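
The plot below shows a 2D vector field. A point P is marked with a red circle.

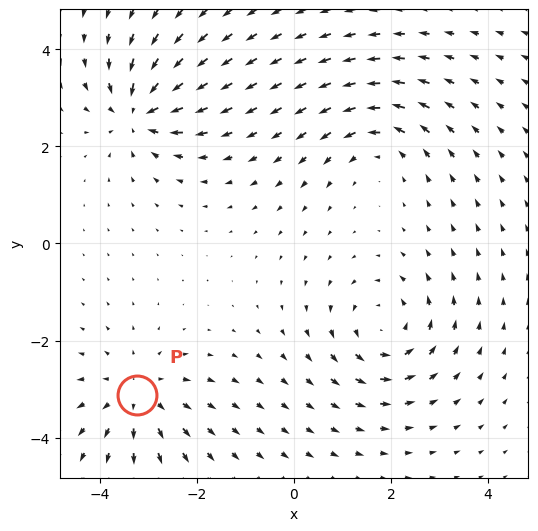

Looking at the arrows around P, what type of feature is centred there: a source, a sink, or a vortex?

source

At P (-3.2, -3.1) the arrows spread outward. Divergence about +3, curl ≈0 — positive divergence with near-zero curl is a source.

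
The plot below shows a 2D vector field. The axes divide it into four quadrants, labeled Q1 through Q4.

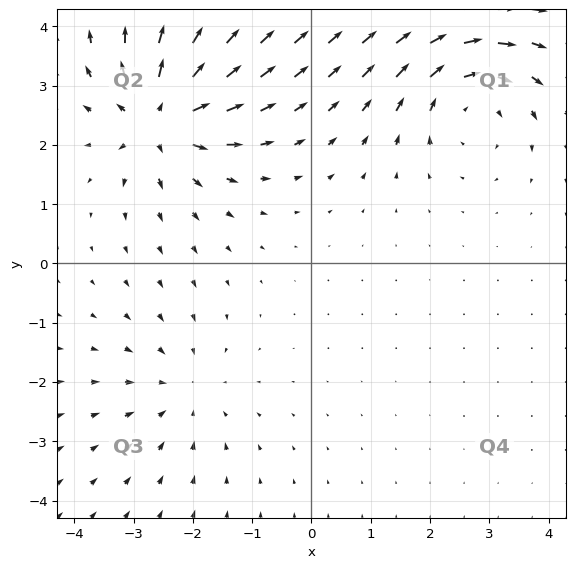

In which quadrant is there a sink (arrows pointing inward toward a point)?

Q3

The sink sits at approximately (-2.2, -2.2), which lies in quadrant Q3. The divergence there is about -2, negative as expected for a sink.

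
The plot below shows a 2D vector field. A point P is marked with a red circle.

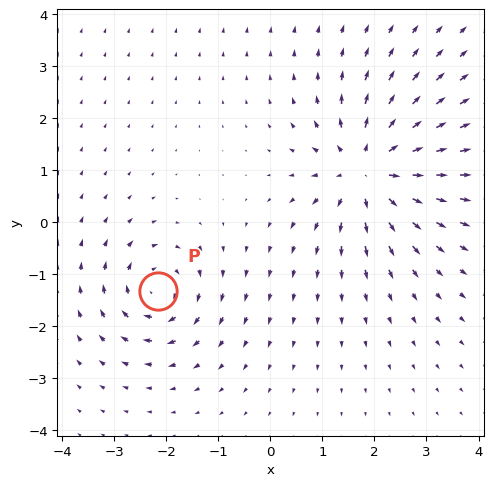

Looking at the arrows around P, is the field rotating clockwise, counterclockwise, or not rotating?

clockwise

Near P at (-2.2, -1.3) the arrows circulate clockwise. The curl (z-component) there is about -4; negative curl means clockwise rotation.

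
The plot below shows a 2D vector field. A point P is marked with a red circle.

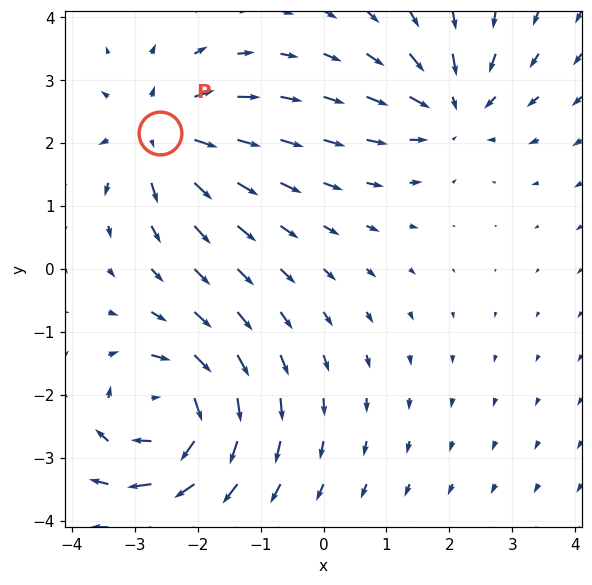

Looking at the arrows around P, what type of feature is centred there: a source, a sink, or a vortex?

At P (-2.6, 2.2) the arrows spread outward. Divergence about +4, curl ≈0 — positive divergence with near-zero curl is a source.

source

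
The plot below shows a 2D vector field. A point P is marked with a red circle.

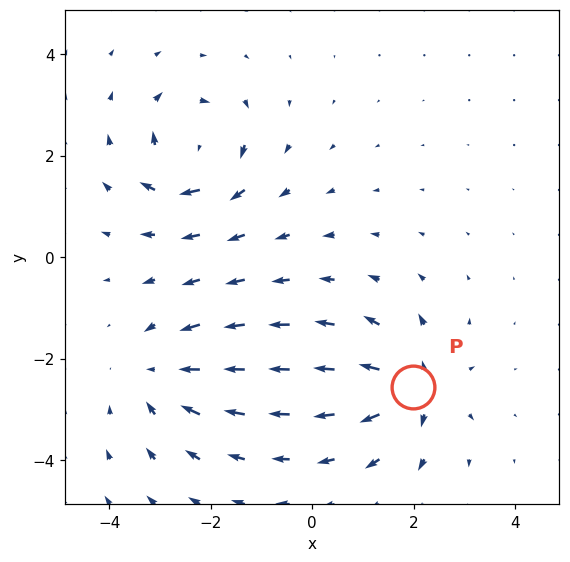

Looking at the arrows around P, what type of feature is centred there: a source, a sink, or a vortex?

source

At P (2.0, -2.6) the arrows spread outward. Divergence about +7, curl ≈0 — positive divergence with near-zero curl is a source.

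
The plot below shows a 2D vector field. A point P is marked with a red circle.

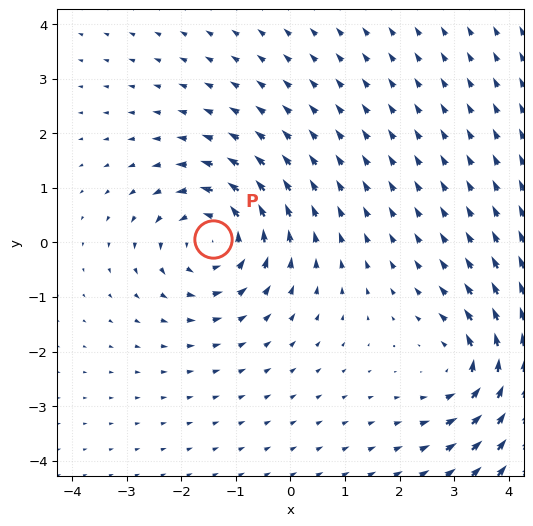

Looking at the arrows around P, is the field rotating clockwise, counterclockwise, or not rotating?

Near P at (-1.4, 0.1) the arrows circulate counterclockwise. The curl (z-component) there is about +5; positive curl means counterclockwise rotation.

counterclockwise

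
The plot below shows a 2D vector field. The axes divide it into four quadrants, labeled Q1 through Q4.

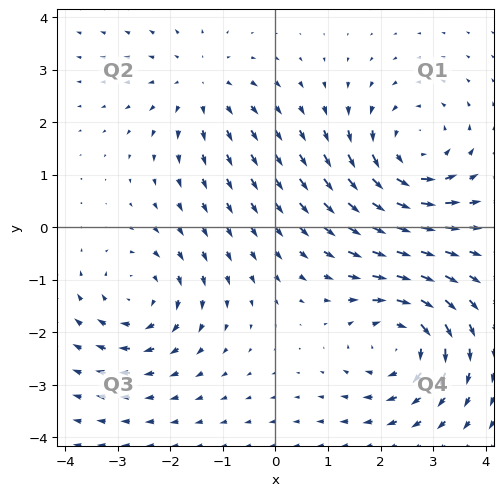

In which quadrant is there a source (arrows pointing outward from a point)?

The source sits at approximately (-1.4, 2.7), which lies in quadrant Q2. The divergence there is about +3, positive as expected for a source.

Q2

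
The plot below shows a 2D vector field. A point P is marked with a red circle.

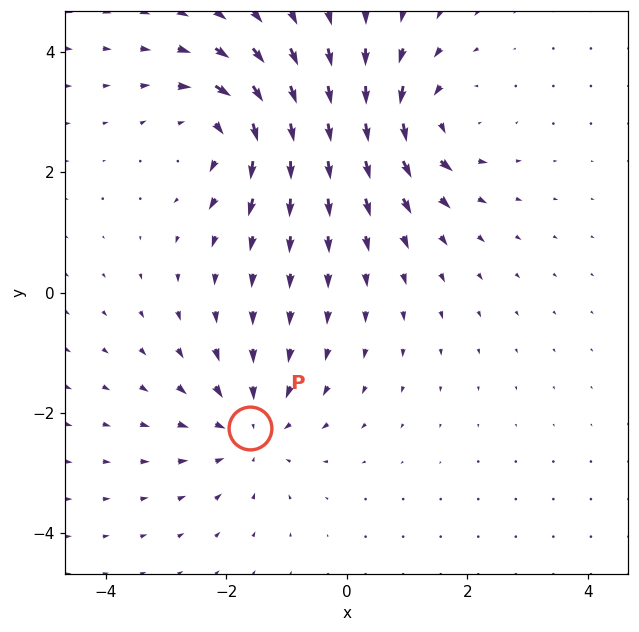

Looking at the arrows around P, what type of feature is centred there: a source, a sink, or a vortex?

sink

At P (-1.6, -2.3) the arrows converge inward. Divergence about -4, curl ≈0 — negative divergence with near-zero curl is a sink.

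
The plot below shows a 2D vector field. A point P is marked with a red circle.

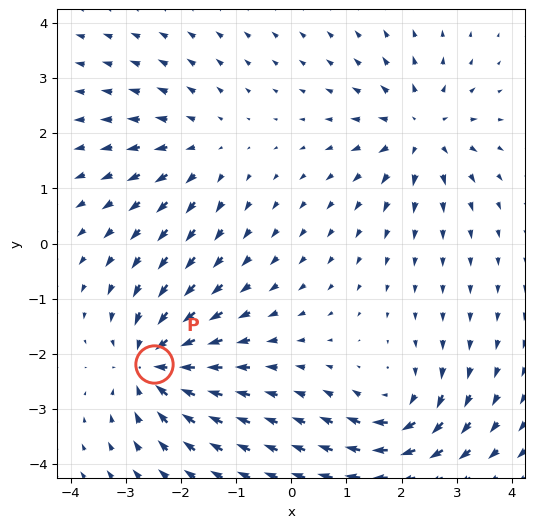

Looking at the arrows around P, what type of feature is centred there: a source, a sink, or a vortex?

sink

At P (-2.5, -2.2) the arrows converge inward. Divergence about -6, curl ≈0 — negative divergence with near-zero curl is a sink.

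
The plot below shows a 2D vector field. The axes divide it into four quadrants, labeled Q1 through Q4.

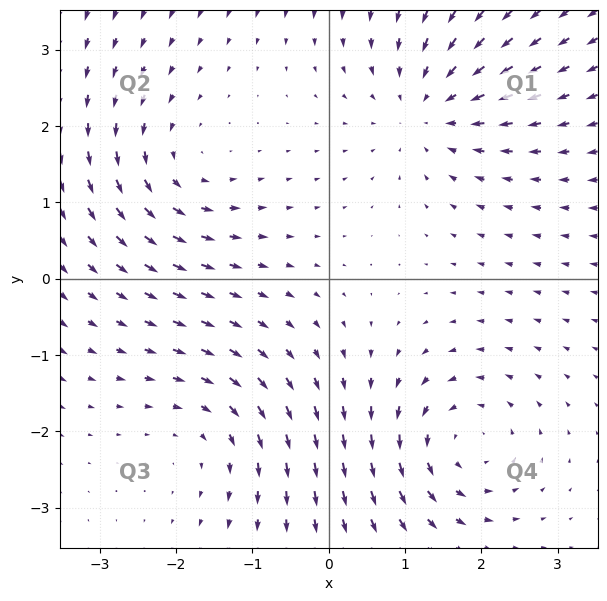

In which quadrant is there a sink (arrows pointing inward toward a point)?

The sink sits at approximately (1.3, 2.2), which lies in quadrant Q1. The divergence there is about -4, negative as expected for a sink.

Q1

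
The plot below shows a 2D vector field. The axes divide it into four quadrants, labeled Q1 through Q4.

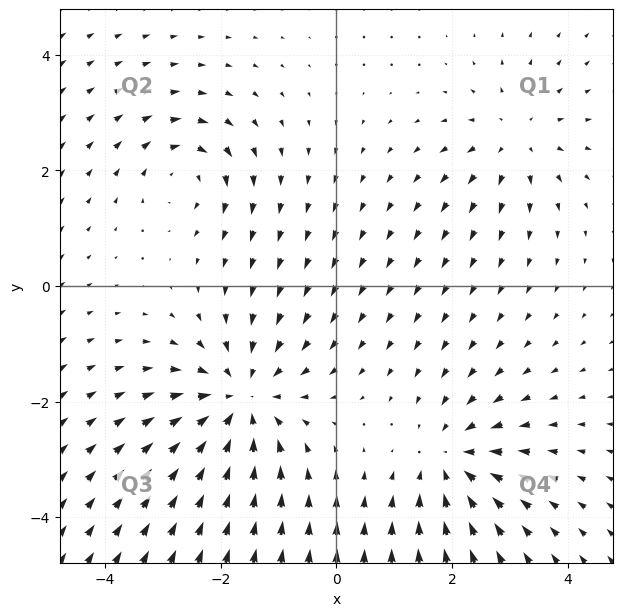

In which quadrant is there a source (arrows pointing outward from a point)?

The source sits at approximately (3.1, 2.5), which lies in quadrant Q1. The divergence there is about +3, positive as expected for a source.

Q1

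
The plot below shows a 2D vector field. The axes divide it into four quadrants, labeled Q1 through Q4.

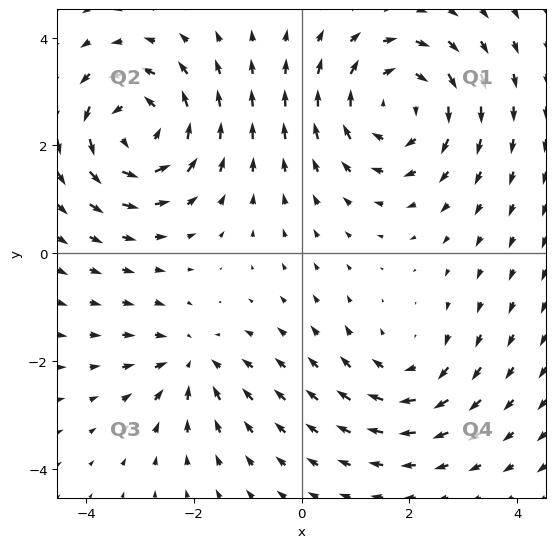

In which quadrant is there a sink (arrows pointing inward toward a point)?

Q3

The sink sits at approximately (-2.0, -2.0), which lies in quadrant Q3. The divergence there is about -3, negative as expected for a sink.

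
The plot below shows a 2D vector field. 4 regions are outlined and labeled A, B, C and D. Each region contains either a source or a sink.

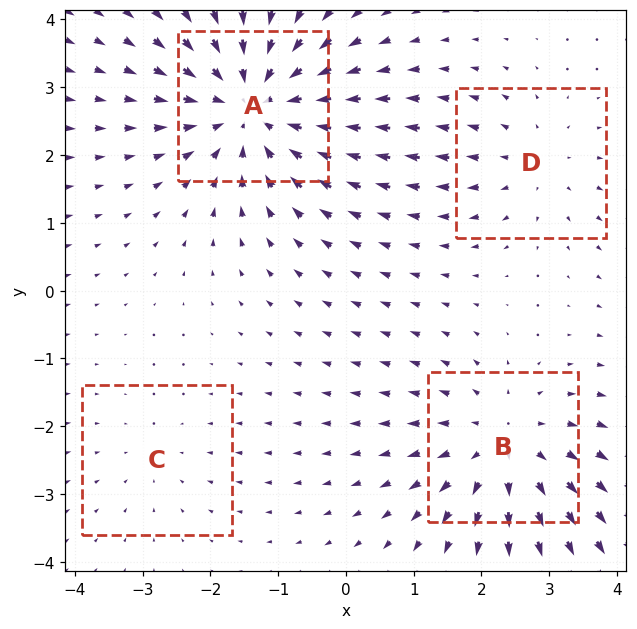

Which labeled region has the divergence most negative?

Divergence at each region's feature centre — A: about -6, B: about +4, C: about -2, D: about +3. Region A is most negative.

A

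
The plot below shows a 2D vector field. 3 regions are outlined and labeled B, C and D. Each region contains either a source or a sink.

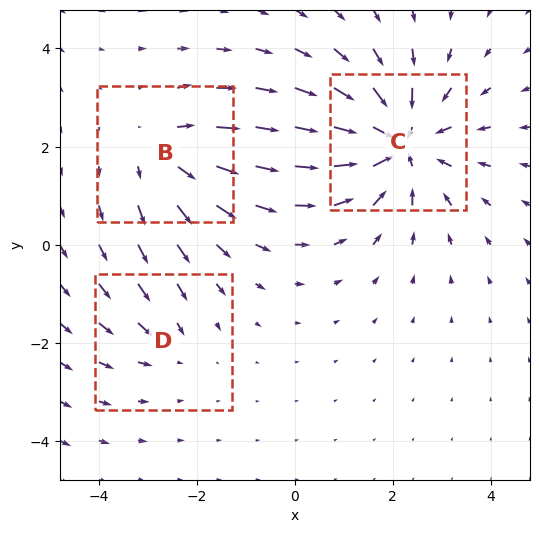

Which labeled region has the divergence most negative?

C

Divergence at each region's feature centre — B: about +3, C: about -4, D: about -2. Region C is most negative.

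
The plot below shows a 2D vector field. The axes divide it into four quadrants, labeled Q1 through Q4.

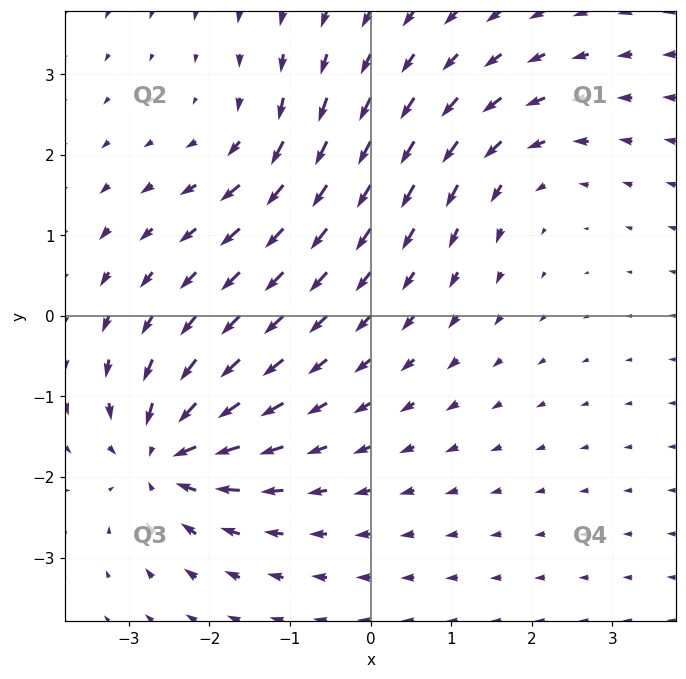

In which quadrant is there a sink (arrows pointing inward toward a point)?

Q3

The sink sits at approximately (-2.5, -1.7), which lies in quadrant Q3. The divergence there is about -7, negative as expected for a sink.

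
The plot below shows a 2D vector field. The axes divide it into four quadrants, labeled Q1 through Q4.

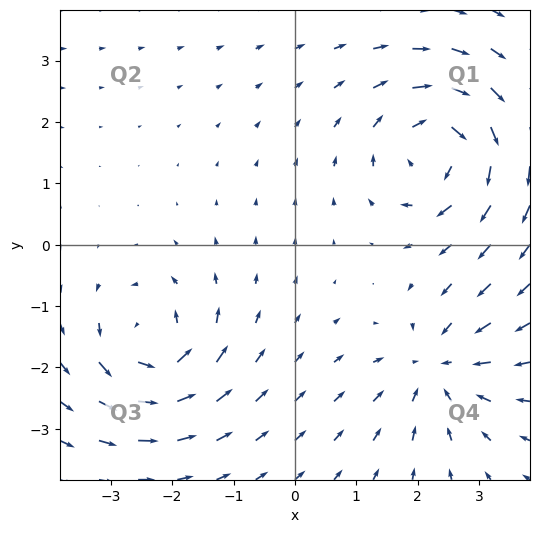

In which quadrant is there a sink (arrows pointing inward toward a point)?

The sink sits at approximately (2.3, -2.0), which lies in quadrant Q4. The divergence there is about -5, negative as expected for a sink.

Q4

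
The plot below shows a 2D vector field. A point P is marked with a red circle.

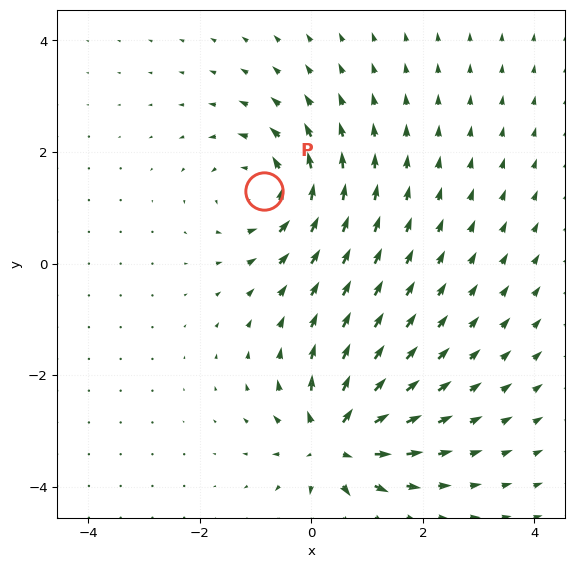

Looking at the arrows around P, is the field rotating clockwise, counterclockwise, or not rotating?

counterclockwise

Near P at (-0.8, 1.3) the arrows circulate counterclockwise. The curl (z-component) there is about +4; positive curl means counterclockwise rotation.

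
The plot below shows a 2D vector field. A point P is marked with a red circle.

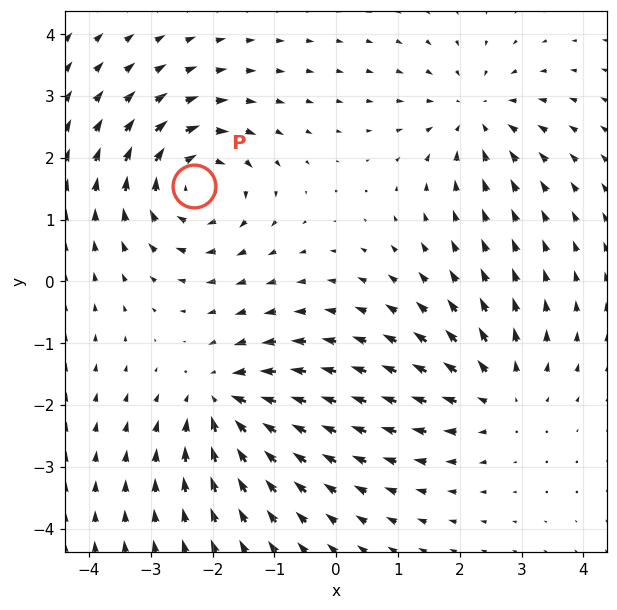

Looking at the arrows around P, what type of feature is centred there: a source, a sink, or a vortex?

At P (-2.3, 1.5) the arrows circulate clockwise. Divergence ≈0, curl about -4 — near-zero divergence with nonzero curl is a vortex.

vortex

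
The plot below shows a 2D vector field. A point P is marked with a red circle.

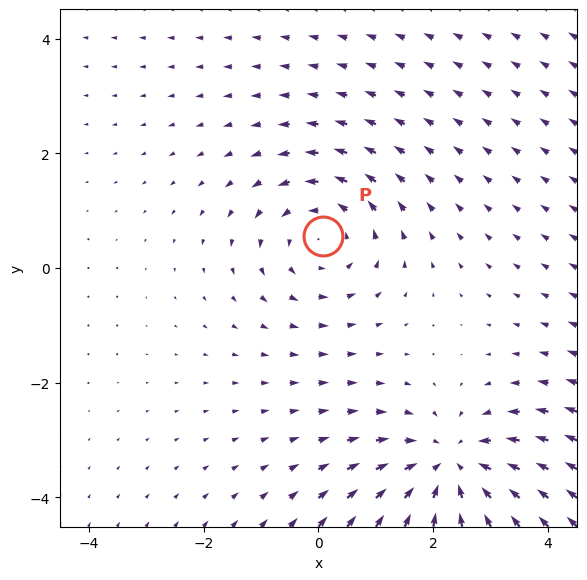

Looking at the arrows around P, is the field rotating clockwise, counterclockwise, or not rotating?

Near P at (0.1, 0.6) the arrows circulate counterclockwise. The curl (z-component) there is about +2; positive curl means counterclockwise rotation.

counterclockwise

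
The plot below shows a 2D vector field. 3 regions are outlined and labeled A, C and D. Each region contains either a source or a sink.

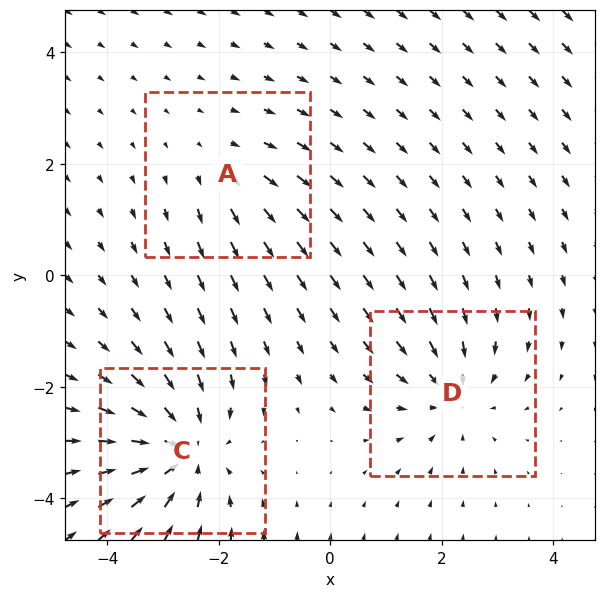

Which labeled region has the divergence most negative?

Divergence at each region's feature centre — A: about +2, C: about -4, D: about -3. Region C is most negative.

C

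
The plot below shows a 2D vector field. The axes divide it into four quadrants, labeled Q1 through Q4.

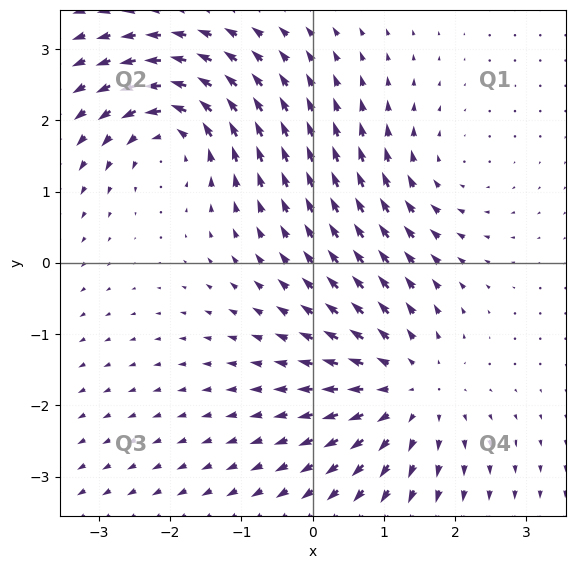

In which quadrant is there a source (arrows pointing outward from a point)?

The source sits at approximately (1.3, -1.8), which lies in quadrant Q4. The divergence there is about +3, positive as expected for a source.

Q4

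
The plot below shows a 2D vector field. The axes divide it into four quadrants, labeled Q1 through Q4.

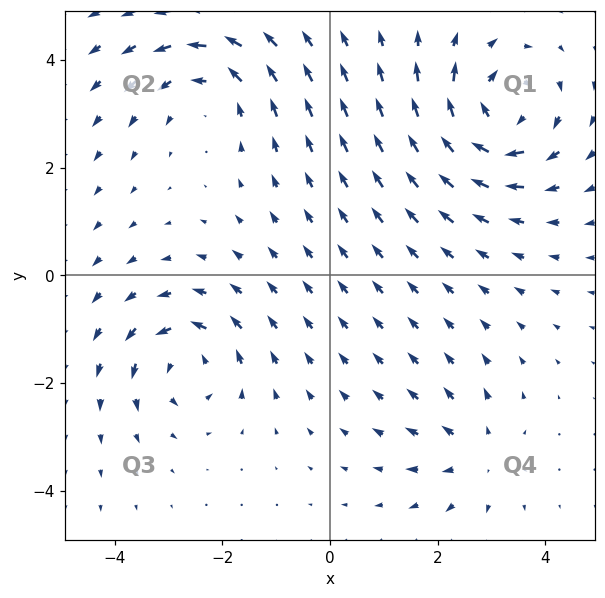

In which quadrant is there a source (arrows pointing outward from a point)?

Q4

The source sits at approximately (2.7, -3.3), which lies in quadrant Q4. The divergence there is about +3, positive as expected for a source.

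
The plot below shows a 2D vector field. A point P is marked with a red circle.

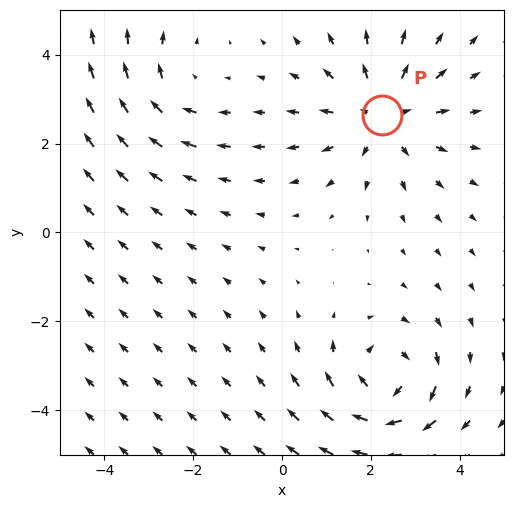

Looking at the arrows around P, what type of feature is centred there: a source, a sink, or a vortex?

source

At P (2.3, 2.6) the arrows spread outward. Divergence about +4, curl ≈0 — positive divergence with near-zero curl is a source.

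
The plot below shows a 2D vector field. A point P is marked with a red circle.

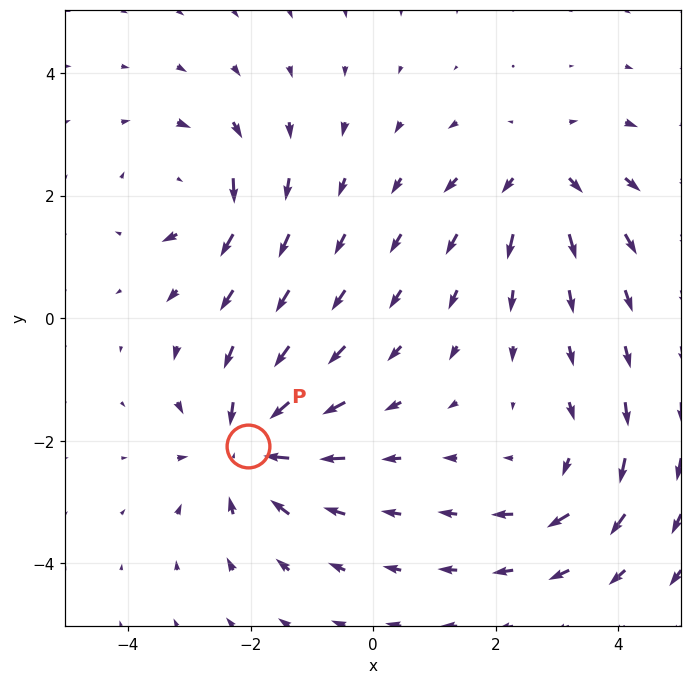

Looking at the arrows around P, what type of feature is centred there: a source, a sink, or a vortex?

At P (-2.0, -2.1) the arrows converge inward. Divergence about -6, curl ≈0 — negative divergence with near-zero curl is a sink.

sink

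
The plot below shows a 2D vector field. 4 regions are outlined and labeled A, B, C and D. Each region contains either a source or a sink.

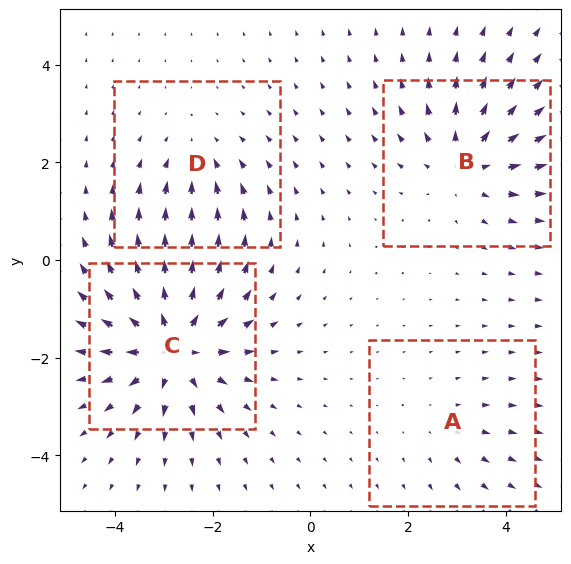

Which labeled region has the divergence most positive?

C

Divergence at each region's feature centre — A: about +2, B: about +4, C: about +7, D: about -3. Region C is most positive.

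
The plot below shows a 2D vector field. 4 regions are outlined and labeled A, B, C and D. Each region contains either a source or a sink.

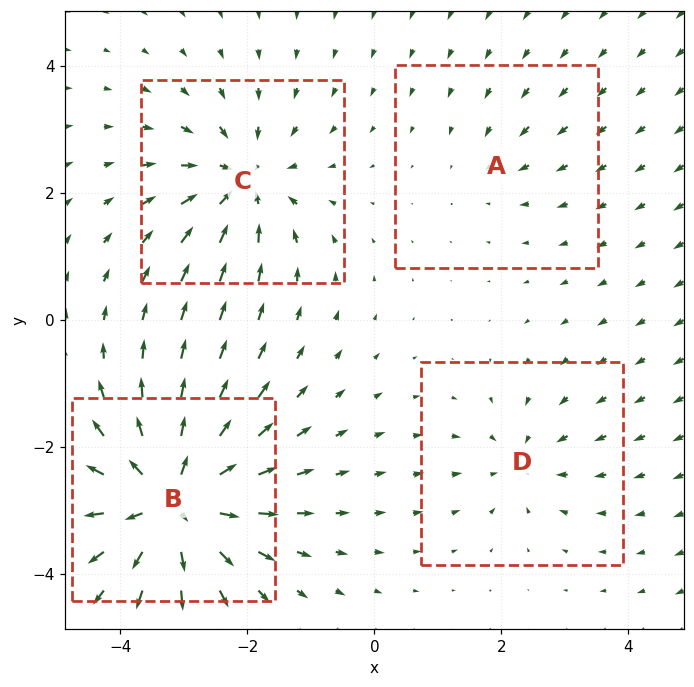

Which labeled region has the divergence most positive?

Divergence at each region's feature centre — A: about -2, B: about +9, C: about -6, D: about -4. Region B is most positive.

B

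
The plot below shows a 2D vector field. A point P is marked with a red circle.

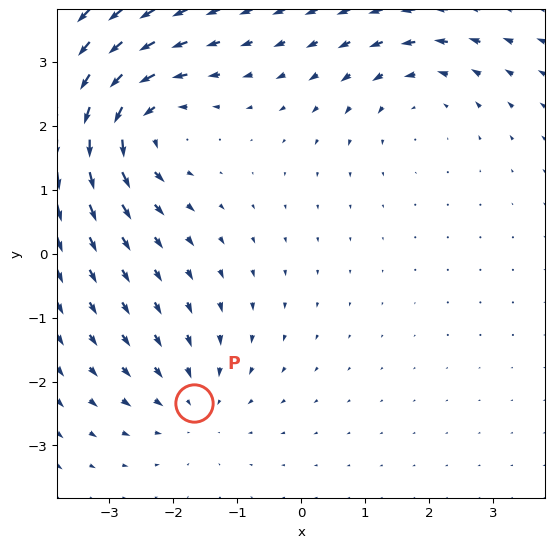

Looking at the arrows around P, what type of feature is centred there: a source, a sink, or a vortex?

At P (-1.7, -2.3) the arrows converge inward. Divergence about -2, curl ≈0 — negative divergence with near-zero curl is a sink.

sink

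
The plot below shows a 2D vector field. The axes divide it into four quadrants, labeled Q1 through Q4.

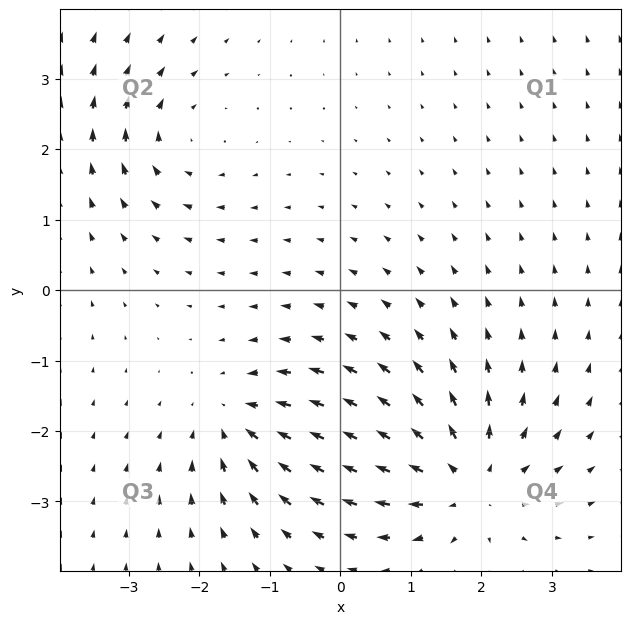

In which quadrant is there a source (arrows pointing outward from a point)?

The source sits at approximately (1.8, -2.7), which lies in quadrant Q4. The divergence there is about +4, positive as expected for a source.

Q4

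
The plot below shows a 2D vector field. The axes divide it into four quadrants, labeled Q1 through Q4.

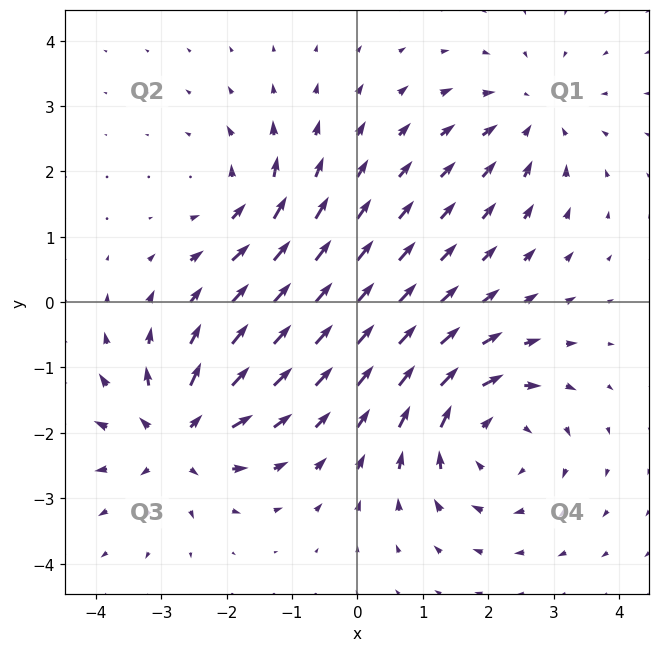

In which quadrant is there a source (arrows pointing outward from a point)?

Q3

The source sits at approximately (-2.8, -2.1), which lies in quadrant Q3. The divergence there is about +5, positive as expected for a source.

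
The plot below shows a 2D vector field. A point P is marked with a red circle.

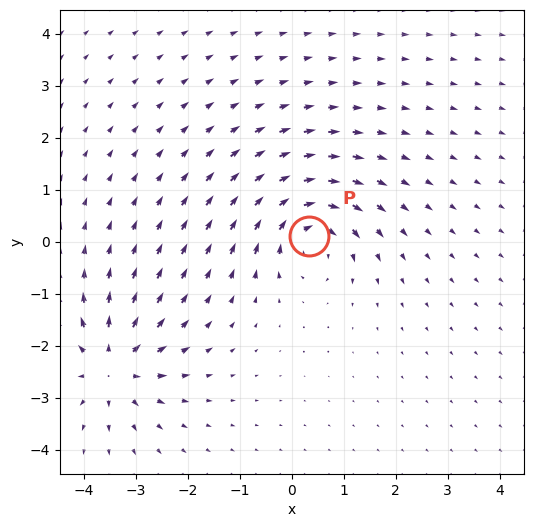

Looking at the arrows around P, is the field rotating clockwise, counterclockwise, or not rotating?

clockwise

Near P at (0.3, 0.1) the arrows circulate clockwise. The curl (z-component) there is about -7; negative curl means clockwise rotation.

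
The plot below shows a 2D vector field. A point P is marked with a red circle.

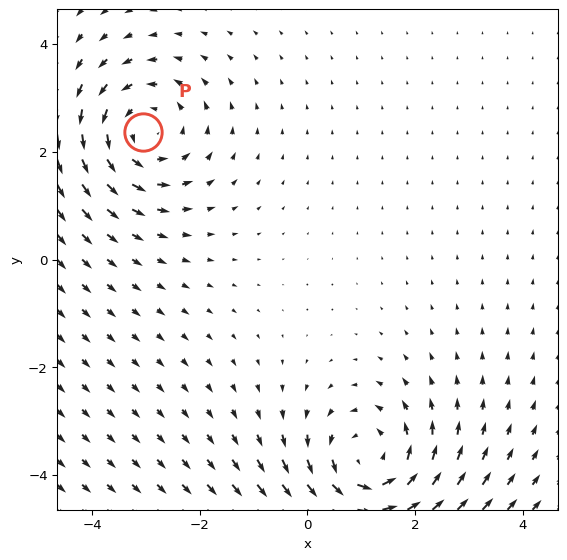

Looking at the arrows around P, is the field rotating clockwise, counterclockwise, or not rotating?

Near P at (-3.0, 2.4) the arrows circulate counterclockwise. The curl (z-component) there is about +4; positive curl means counterclockwise rotation.

counterclockwise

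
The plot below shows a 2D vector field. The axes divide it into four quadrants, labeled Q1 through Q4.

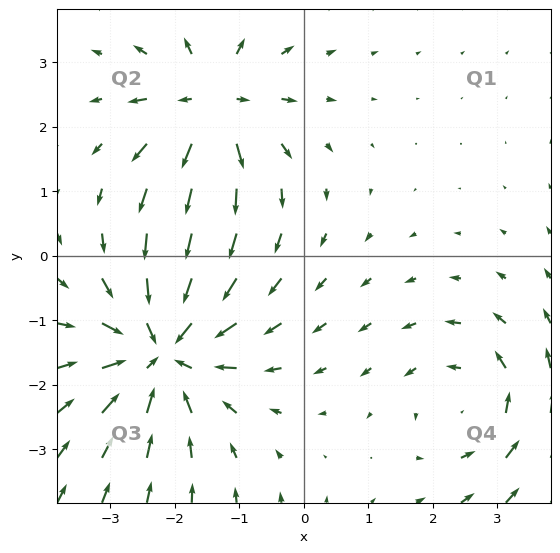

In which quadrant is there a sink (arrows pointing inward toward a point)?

Q3

The sink sits at approximately (-2.2, -1.5), which lies in quadrant Q3. The divergence there is about -5, negative as expected for a sink.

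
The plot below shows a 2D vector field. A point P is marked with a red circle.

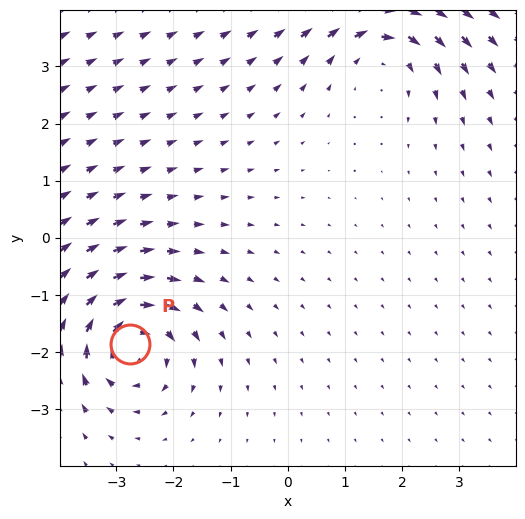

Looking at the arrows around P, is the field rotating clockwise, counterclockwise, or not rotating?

clockwise

Near P at (-2.8, -1.9) the arrows circulate clockwise. The curl (z-component) there is about -6; negative curl means clockwise rotation.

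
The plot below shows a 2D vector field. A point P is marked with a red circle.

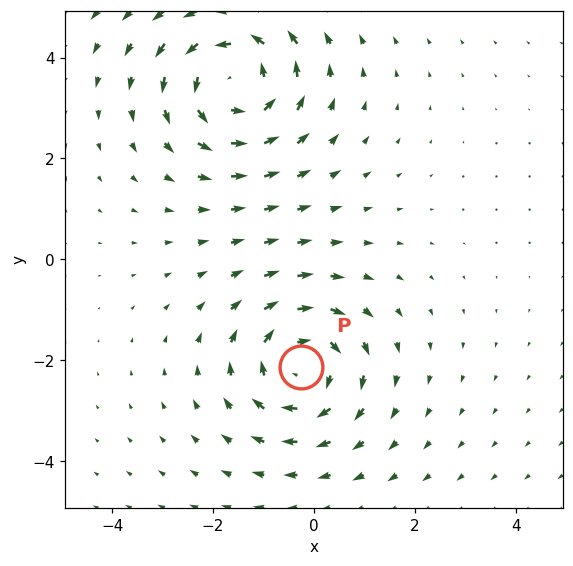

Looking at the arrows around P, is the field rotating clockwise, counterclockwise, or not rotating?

Near P at (-0.3, -2.1) the arrows circulate clockwise. The curl (z-component) there is about -3; negative curl means clockwise rotation.

clockwise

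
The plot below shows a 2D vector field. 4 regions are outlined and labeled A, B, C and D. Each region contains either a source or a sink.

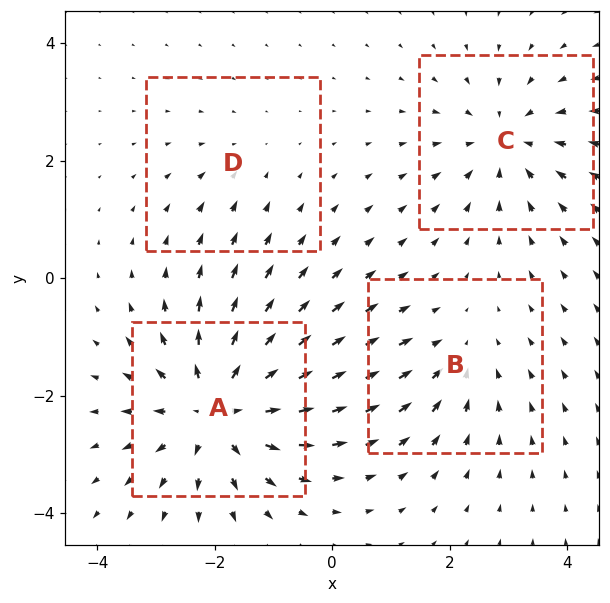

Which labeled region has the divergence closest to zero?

Divergence at each region's feature centre — A: about +7, B: about -3, C: about -4, D: about -2. Region D is closest to zero.

D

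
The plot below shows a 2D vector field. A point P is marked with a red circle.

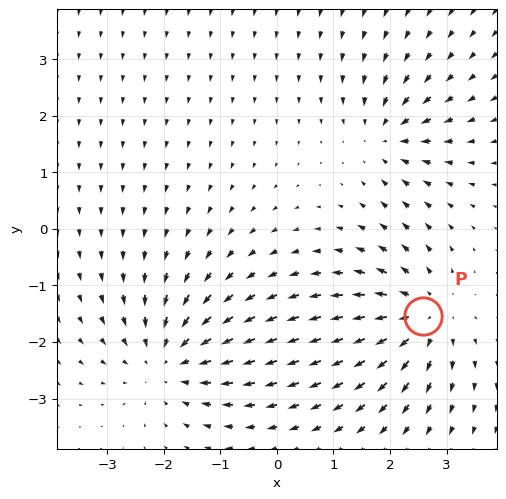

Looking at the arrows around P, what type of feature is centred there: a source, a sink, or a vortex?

source

At P (2.6, -1.5) the arrows spread outward. Divergence about +5, curl ≈0 — positive divergence with near-zero curl is a source.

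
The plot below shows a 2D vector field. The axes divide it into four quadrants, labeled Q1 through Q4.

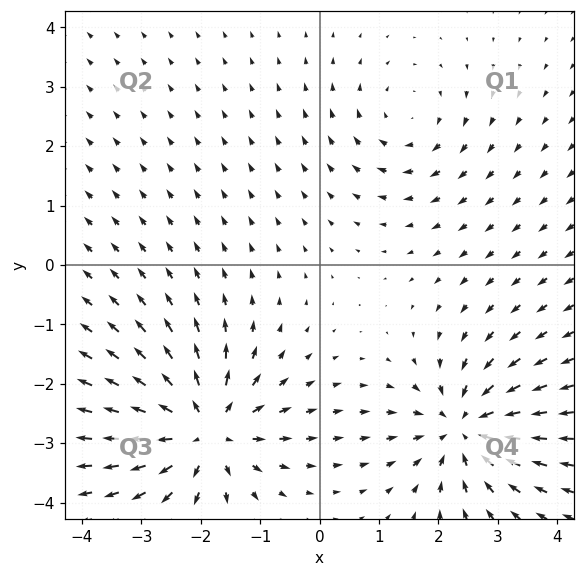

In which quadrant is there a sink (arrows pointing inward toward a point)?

The sink sits at approximately (2.4, -2.7), which lies in quadrant Q4. The divergence there is about -5, negative as expected for a sink.

Q4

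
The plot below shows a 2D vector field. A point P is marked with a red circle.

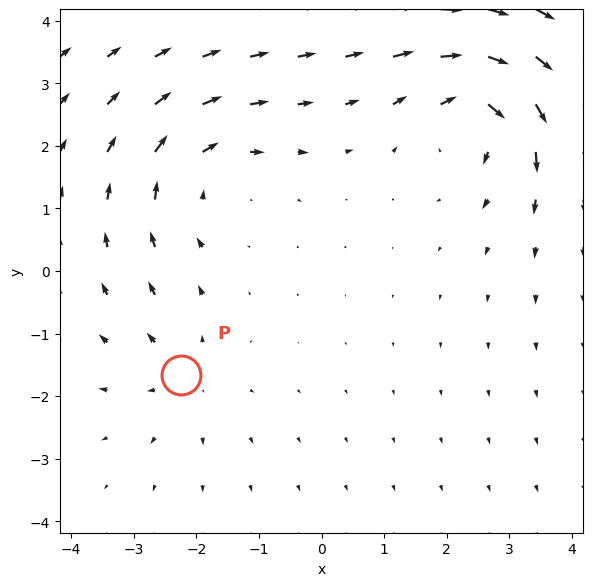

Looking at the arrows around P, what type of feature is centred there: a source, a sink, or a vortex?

source

At P (-2.2, -1.7) the arrows spread outward. Divergence about +3, curl ≈0 — positive divergence with near-zero curl is a source.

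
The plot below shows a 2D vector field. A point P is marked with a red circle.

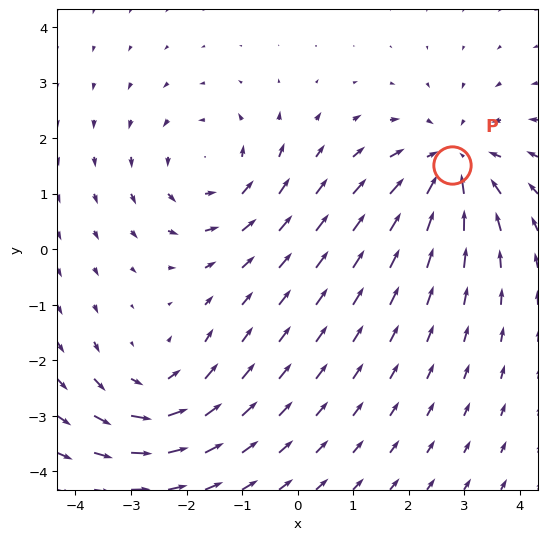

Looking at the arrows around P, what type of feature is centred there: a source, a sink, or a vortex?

At P (2.8, 1.5) the arrows converge inward. Divergence about -4, curl ≈0 — negative divergence with near-zero curl is a sink.

sink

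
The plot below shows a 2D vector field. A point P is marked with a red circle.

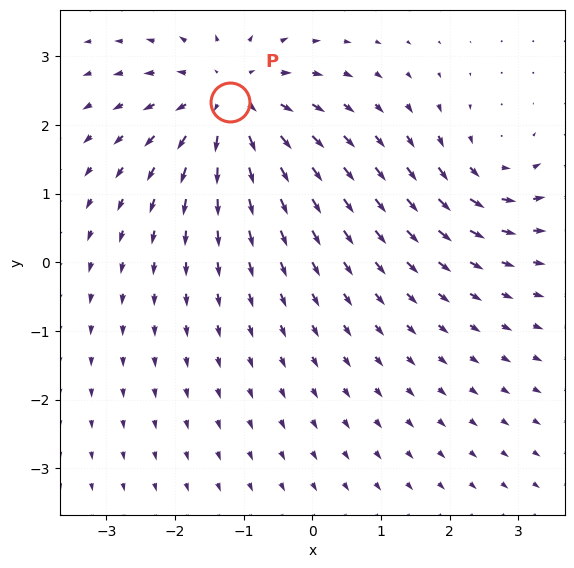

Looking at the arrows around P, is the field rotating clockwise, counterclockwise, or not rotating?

Near P at (-1.2, 2.3) the arrows show no circulation. The curl there is ≈0.

not rotating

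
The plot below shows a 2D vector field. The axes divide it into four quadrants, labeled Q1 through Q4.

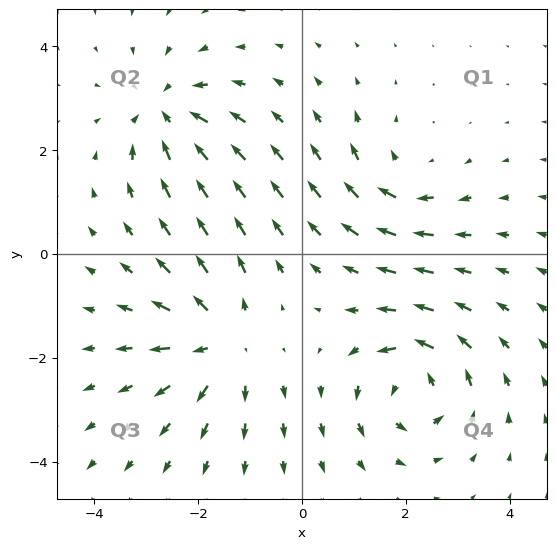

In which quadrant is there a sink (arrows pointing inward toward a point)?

Q2

The sink sits at approximately (-2.6, 2.7), which lies in quadrant Q2. The divergence there is about -5, negative as expected for a sink.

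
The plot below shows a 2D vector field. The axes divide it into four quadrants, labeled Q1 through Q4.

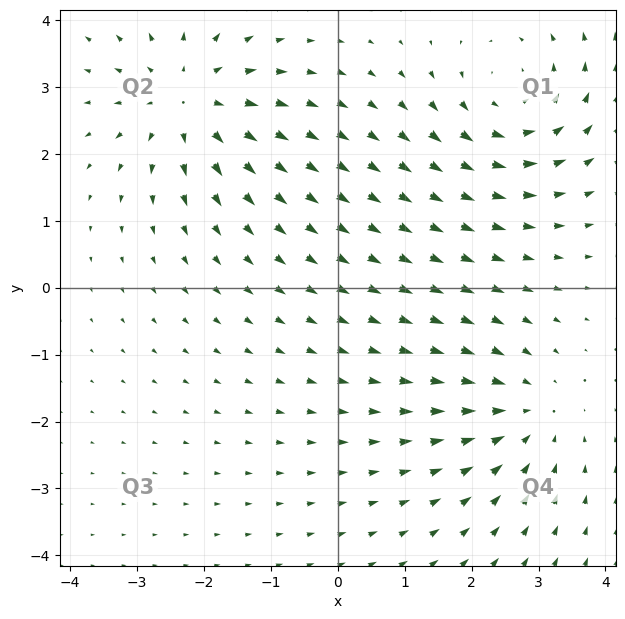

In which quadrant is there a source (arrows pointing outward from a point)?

The source sits at approximately (-2.2, 2.8), which lies in quadrant Q2. The divergence there is about +3, positive as expected for a source.

Q2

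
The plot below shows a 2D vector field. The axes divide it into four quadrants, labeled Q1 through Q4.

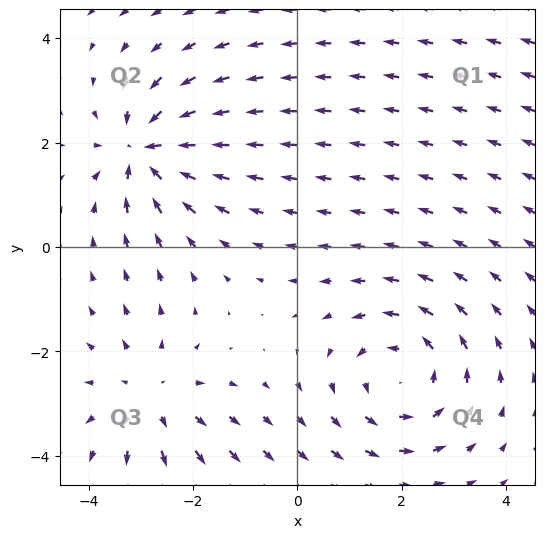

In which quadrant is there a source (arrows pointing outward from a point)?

Q3

The source sits at approximately (-2.8, -2.9), which lies in quadrant Q3. The divergence there is about +3, positive as expected for a source.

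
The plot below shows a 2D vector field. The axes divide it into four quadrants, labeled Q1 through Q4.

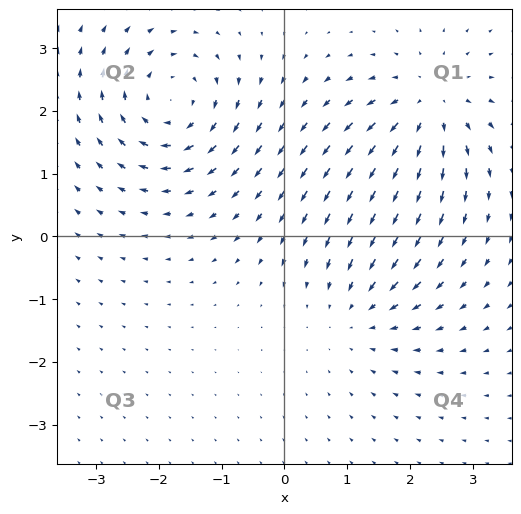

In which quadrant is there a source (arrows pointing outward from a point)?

The source sits at approximately (2.3, 2.1), which lies in quadrant Q1. The divergence there is about +5, positive as expected for a source.

Q1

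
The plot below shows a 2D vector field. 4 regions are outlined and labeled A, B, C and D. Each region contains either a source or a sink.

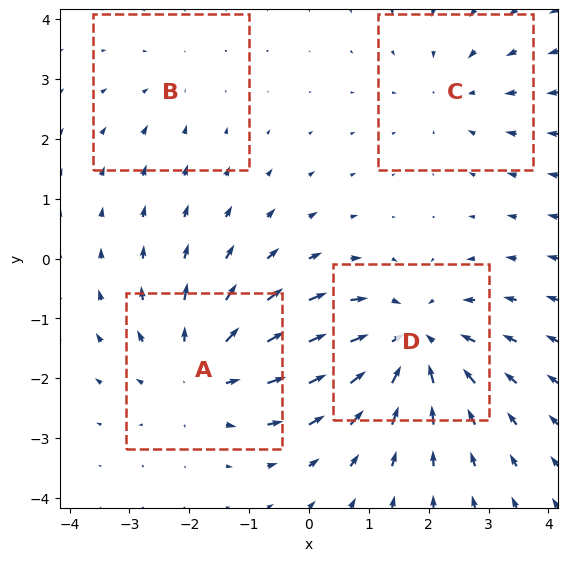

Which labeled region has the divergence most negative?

D

Divergence at each region's feature centre — A: about +4, B: about -2, C: about -3, D: about -6. Region D is most negative.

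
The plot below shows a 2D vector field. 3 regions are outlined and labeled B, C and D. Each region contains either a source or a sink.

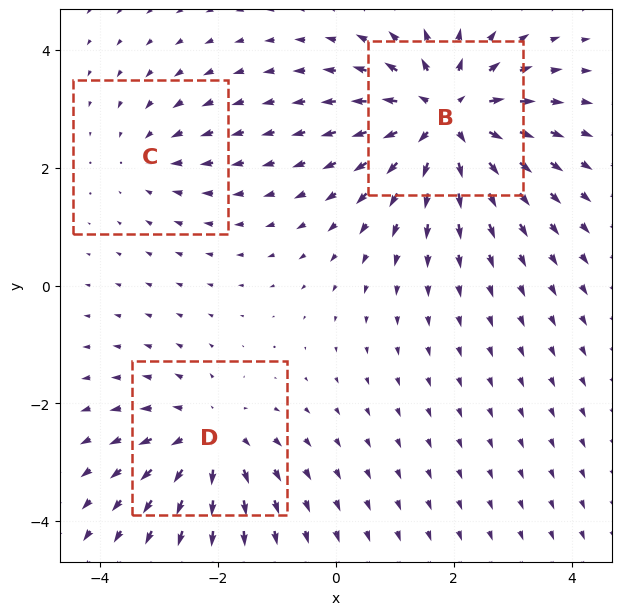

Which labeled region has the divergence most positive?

B

Divergence at each region's feature centre — B: about +6, C: about -2, D: about +4. Region B is most positive.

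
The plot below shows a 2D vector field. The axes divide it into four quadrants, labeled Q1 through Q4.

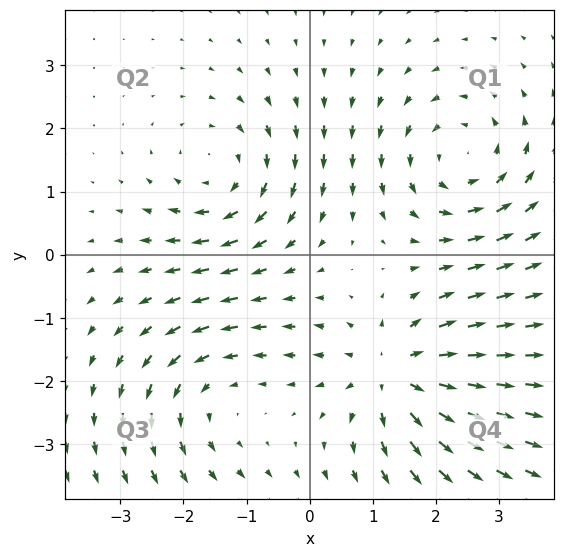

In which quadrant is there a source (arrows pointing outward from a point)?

The source sits at approximately (1.4, -1.9), which lies in quadrant Q4. The divergence there is about +5, positive as expected for a source.

Q4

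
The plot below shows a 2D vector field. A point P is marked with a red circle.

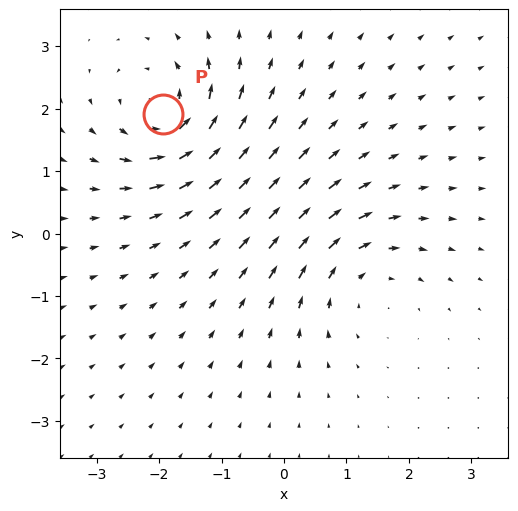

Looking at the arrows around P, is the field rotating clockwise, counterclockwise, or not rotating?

counterclockwise

Near P at (-1.9, 1.9) the arrows circulate counterclockwise. The curl (z-component) there is about +5; positive curl means counterclockwise rotation.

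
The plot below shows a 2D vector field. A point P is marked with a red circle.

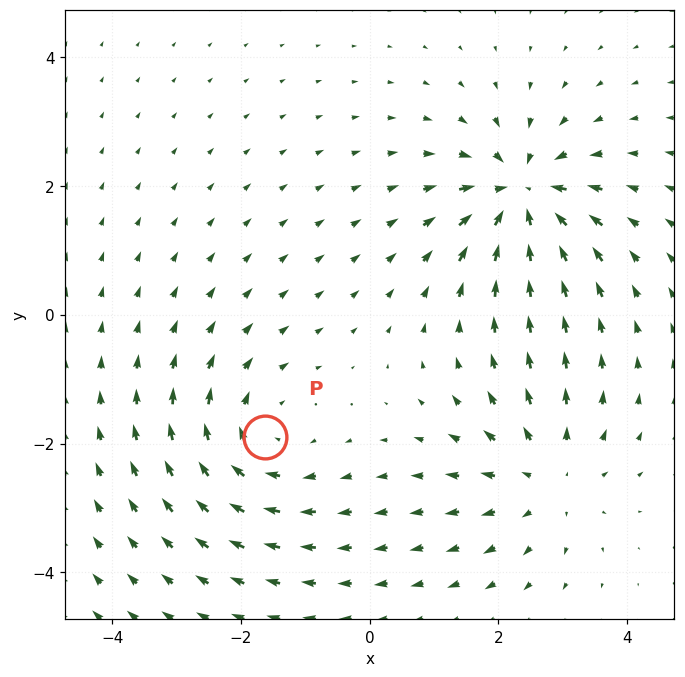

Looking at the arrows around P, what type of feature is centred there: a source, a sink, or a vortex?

vortex

At P (-1.6, -1.9) the arrows circulate clockwise. Divergence ≈0, curl about -3 — near-zero divergence with nonzero curl is a vortex.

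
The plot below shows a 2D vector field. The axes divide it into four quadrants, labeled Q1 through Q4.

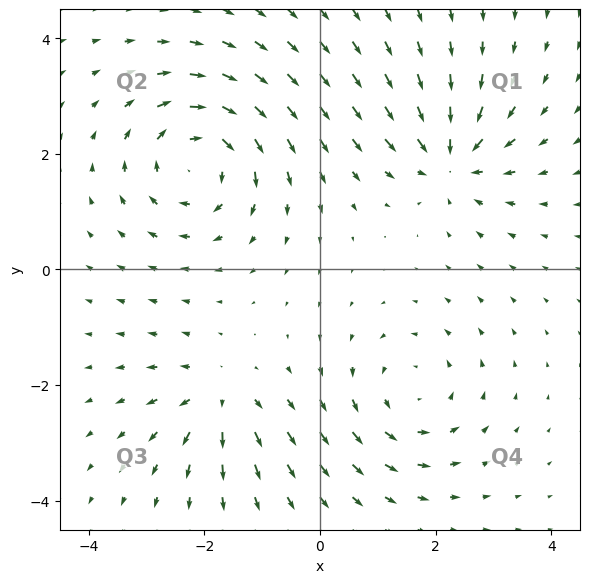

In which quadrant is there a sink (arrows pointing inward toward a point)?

The sink sits at approximately (2.3, 1.9), which lies in quadrant Q1. The divergence there is about -5, negative as expected for a sink.

Q1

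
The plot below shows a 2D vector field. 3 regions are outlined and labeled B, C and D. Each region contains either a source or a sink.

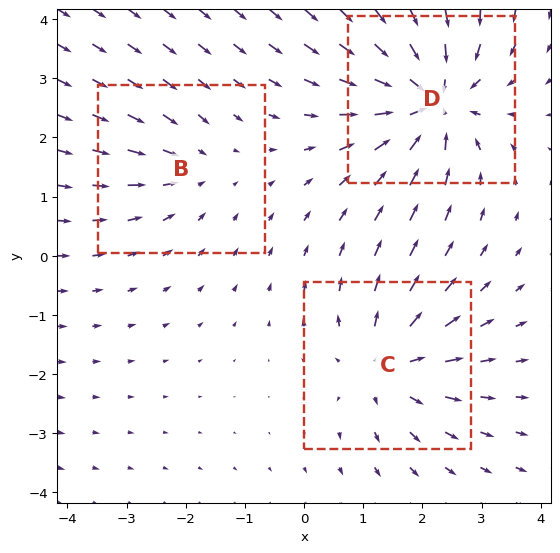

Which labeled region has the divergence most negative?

Divergence at each region's feature centre — B: about -2, C: about +4, D: about -5. Region D is most negative.

D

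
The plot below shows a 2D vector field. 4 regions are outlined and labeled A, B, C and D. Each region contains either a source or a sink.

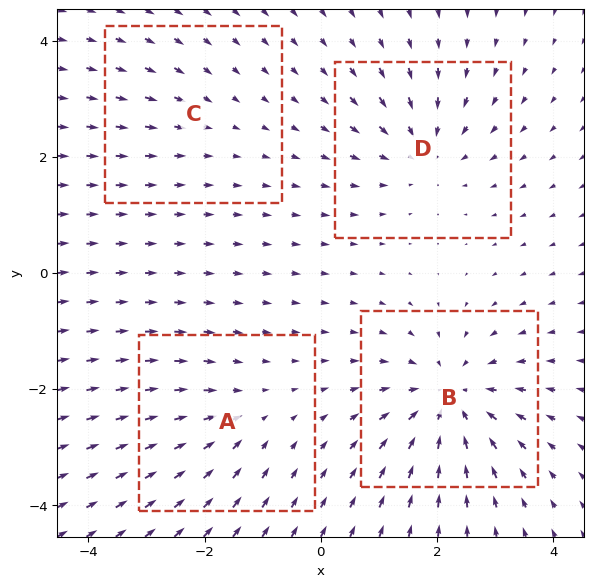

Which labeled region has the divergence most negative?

B

Divergence at each region's feature centre — A: about -3, B: about -7, C: about -2, D: about -5. Region B is most negative.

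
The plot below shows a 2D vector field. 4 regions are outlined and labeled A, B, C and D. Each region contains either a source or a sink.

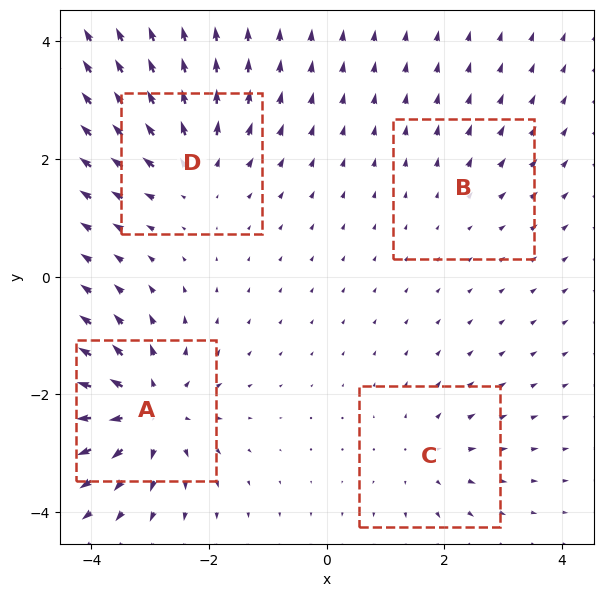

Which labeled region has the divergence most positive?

A

Divergence at each region's feature centre — A: about +7, B: about +2, C: about +3, D: about +5. Region A is most positive.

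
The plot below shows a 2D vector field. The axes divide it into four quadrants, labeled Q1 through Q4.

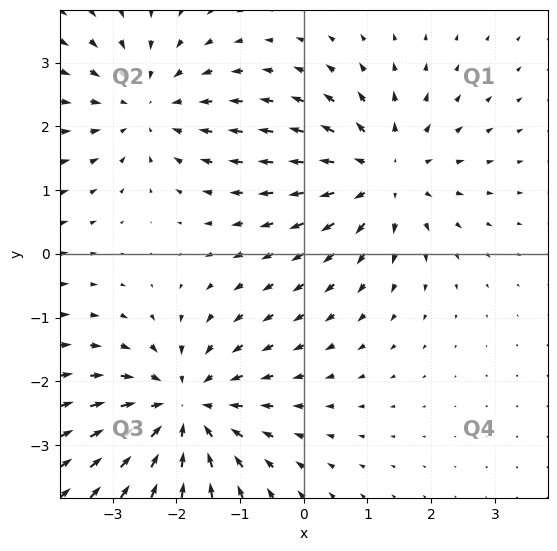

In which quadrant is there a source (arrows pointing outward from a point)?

Q1

The source sits at approximately (1.2, 1.2), which lies in quadrant Q1. The divergence there is about +4, positive as expected for a source.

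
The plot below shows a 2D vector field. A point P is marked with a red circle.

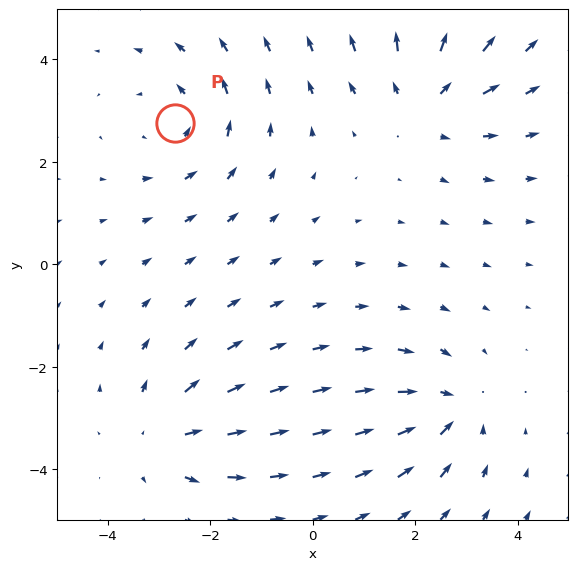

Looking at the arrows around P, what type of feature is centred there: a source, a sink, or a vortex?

At P (-2.7, 2.8) the arrows circulate counterclockwise. Divergence ≈0, curl about +2 — near-zero divergence with nonzero curl is a vortex.

vortex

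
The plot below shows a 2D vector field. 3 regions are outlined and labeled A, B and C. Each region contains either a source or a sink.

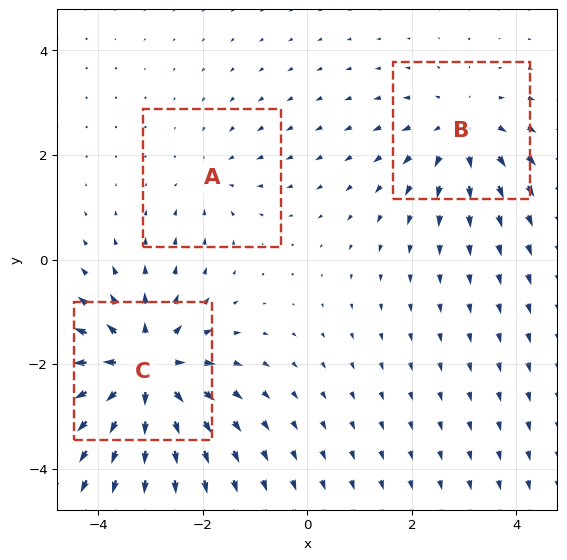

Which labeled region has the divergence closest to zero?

Divergence at each region's feature centre — A: about -2, B: about +3, C: about +5. Region A is closest to zero.

A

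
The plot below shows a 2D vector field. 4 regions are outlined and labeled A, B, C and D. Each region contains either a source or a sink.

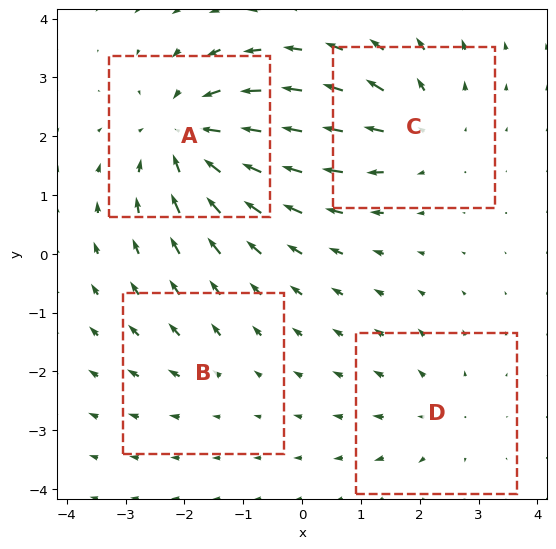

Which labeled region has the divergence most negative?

A

Divergence at each region's feature centre — A: about -6, B: about +2, C: about +4, D: about +3. Region A is most negative.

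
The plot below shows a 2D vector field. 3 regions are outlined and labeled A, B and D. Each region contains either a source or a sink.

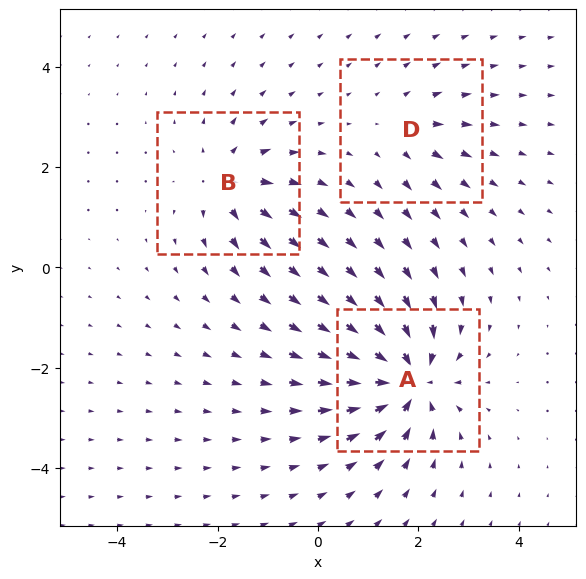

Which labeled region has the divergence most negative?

A

Divergence at each region's feature centre — A: about -7, B: about +4, D: about +2. Region A is most negative.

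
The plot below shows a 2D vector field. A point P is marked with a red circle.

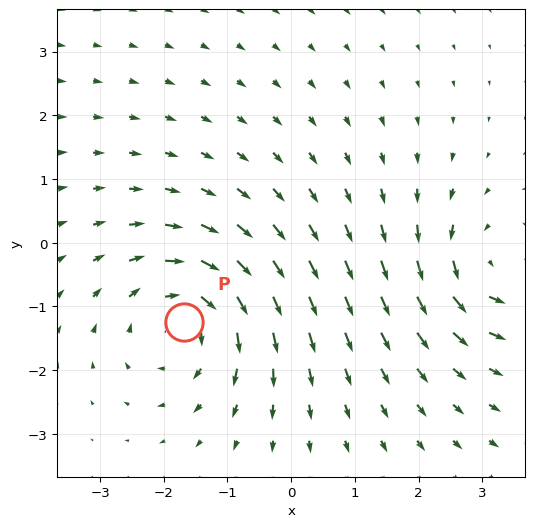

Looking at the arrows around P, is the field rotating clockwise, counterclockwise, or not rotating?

clockwise

Near P at (-1.7, -1.2) the arrows circulate clockwise. The curl (z-component) there is about -5; negative curl means clockwise rotation.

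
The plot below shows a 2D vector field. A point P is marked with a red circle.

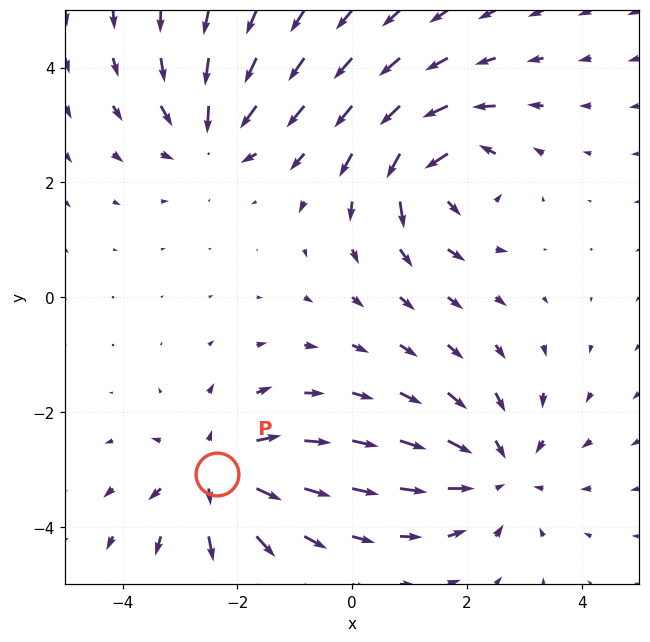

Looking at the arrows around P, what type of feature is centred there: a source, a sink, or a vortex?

source

At P (-2.4, -3.1) the arrows spread outward. Divergence about +4, curl ≈0 — positive divergence with near-zero curl is a source.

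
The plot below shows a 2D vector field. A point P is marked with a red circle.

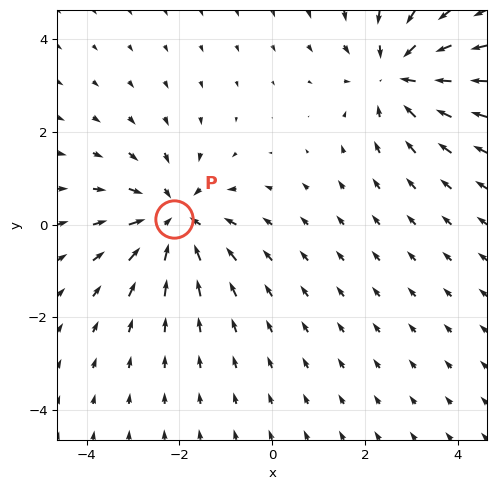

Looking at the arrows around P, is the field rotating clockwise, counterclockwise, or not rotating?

Near P at (-2.1, 0.1) the arrows show no circulation. The curl there is ≈0.

not rotating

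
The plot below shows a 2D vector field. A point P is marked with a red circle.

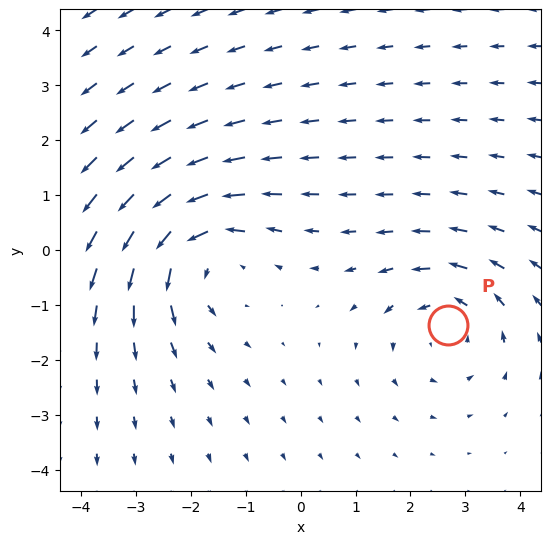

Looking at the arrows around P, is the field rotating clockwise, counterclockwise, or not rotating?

counterclockwise

Near P at (2.7, -1.4) the arrows circulate counterclockwise. The curl (z-component) there is about +3; positive curl means counterclockwise rotation.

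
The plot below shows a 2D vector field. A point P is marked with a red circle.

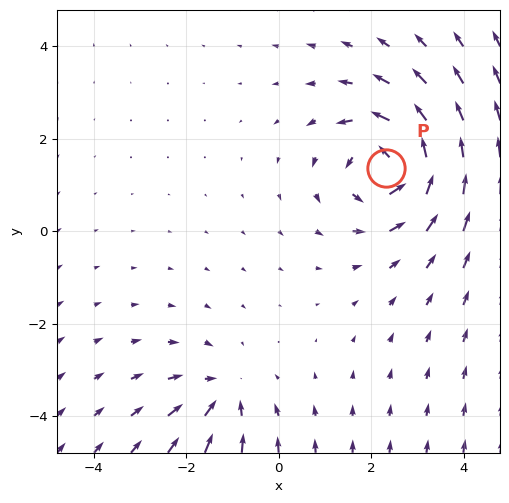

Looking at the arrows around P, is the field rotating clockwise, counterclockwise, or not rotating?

Near P at (2.3, 1.4) the arrows circulate counterclockwise. The curl (z-component) there is about +5; positive curl means counterclockwise rotation.

counterclockwise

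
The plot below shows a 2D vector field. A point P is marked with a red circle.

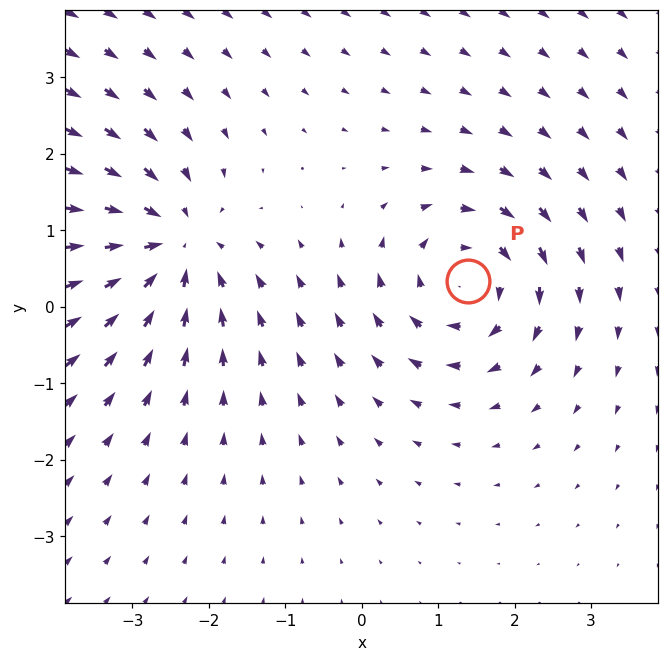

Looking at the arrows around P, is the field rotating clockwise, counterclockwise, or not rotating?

clockwise

Near P at (1.4, 0.3) the arrows circulate clockwise. The curl (z-component) there is about -5; negative curl means clockwise rotation.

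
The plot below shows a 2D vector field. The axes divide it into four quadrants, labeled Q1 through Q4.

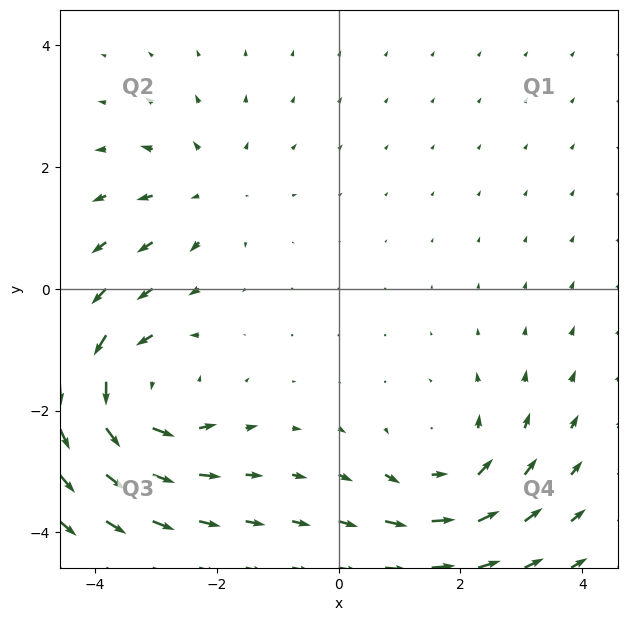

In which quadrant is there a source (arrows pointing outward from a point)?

Q2

The source sits at approximately (-2.2, 1.6), which lies in quadrant Q2. The divergence there is about +3, positive as expected for a source.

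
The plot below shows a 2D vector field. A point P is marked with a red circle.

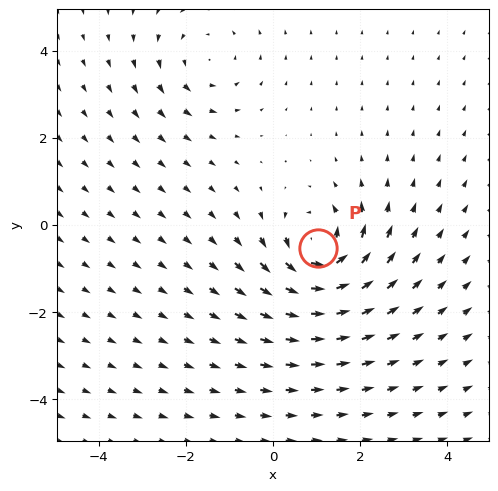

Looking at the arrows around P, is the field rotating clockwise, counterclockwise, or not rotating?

Near P at (1.0, -0.5) the arrows circulate counterclockwise. The curl (z-component) there is about +5; positive curl means counterclockwise rotation.

counterclockwise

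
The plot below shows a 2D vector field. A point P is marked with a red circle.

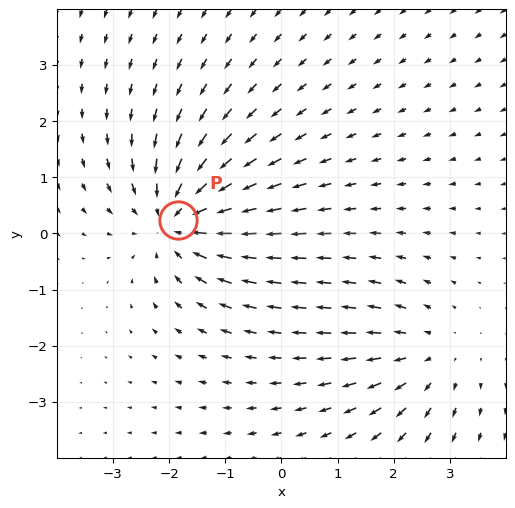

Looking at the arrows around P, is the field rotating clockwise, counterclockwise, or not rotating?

Near P at (-1.8, 0.2) the arrows show no circulation. The curl there is ≈0.

not rotating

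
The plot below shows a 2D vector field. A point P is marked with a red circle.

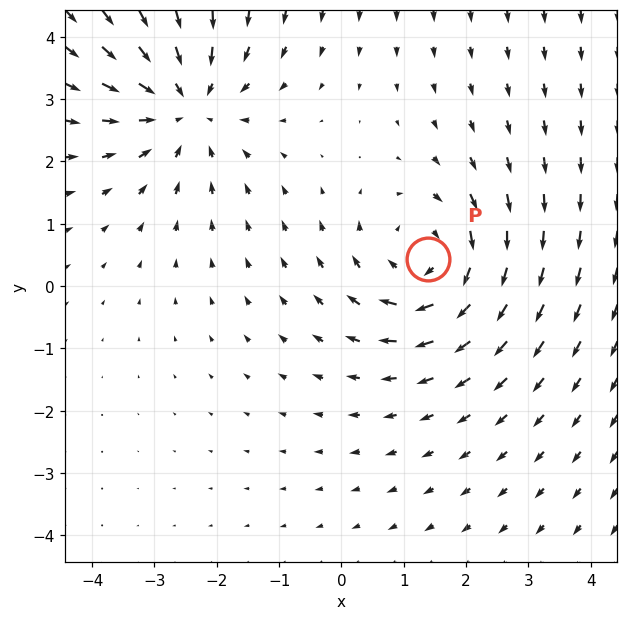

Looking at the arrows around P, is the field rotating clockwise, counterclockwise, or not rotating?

Near P at (1.4, 0.4) the arrows circulate clockwise. The curl (z-component) there is about -3; negative curl means clockwise rotation.

clockwise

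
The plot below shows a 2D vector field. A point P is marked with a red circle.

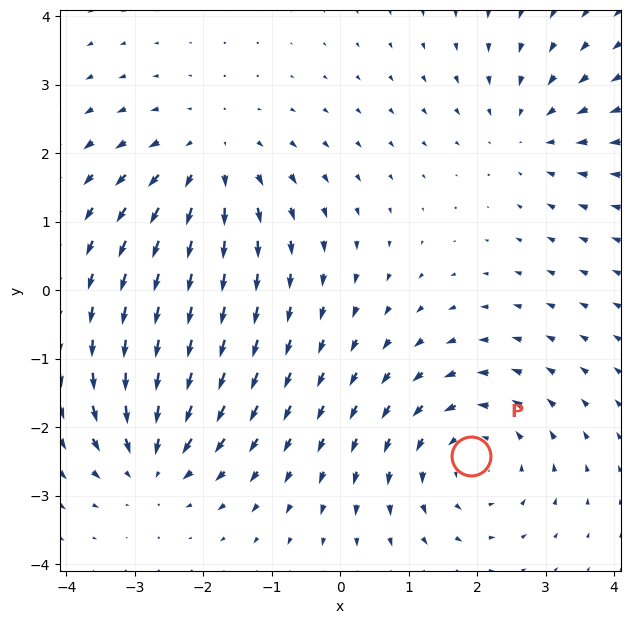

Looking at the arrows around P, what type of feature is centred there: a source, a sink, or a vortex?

vortex

At P (1.9, -2.4) the arrows circulate counterclockwise. Divergence ≈0, curl about +3 — near-zero divergence with nonzero curl is a vortex.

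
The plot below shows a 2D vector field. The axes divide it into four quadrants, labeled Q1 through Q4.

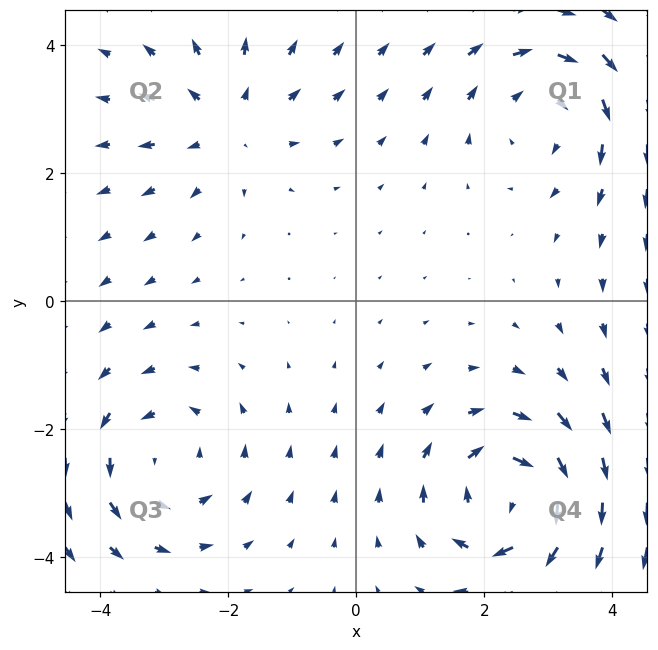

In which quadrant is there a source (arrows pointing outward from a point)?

Q2

The source sits at approximately (-2.0, 2.8), which lies in quadrant Q2. The divergence there is about +3, positive as expected for a source.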